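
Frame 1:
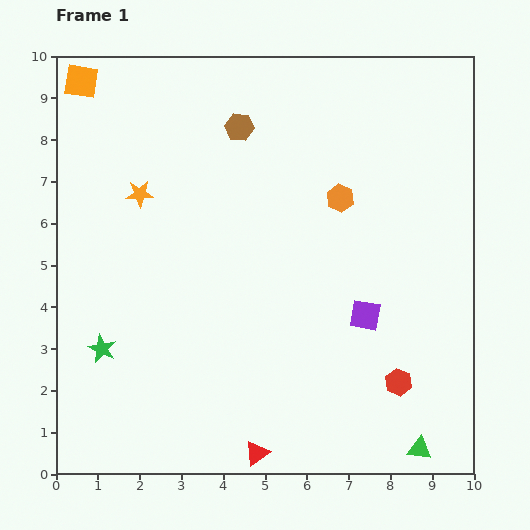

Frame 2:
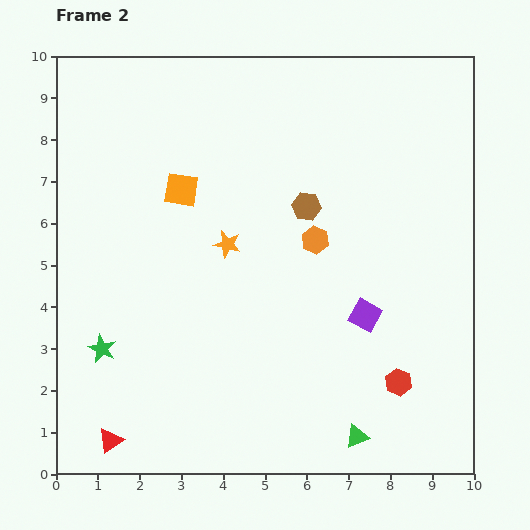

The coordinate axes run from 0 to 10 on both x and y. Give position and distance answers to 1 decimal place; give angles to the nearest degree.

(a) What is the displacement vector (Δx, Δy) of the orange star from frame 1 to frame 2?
(2.1, -1.2)

The orange star was at (2.0, 6.7) in frame 1 and (4.1, 5.5) in frame 2.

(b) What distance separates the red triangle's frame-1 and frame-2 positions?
3.5

The red triangle moved from (4.8, 0.5) to (1.3, 0.8), a distance of √(3.5² + 0.3²) ≈ 3.5.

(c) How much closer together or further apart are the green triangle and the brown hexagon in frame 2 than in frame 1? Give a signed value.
-3.2

Distance in frame 1: 8.8. Distance in frame 2: 5.6.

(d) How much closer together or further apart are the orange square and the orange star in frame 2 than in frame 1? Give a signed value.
-1.3

Distance in frame 1: 3.0. Distance in frame 2: 1.7.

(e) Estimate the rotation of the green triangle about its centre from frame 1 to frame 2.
30° counter-clockwise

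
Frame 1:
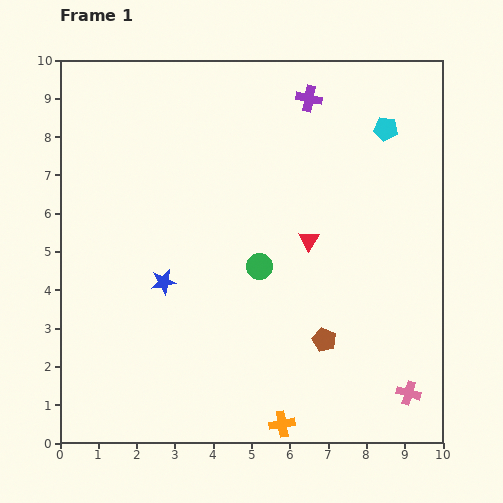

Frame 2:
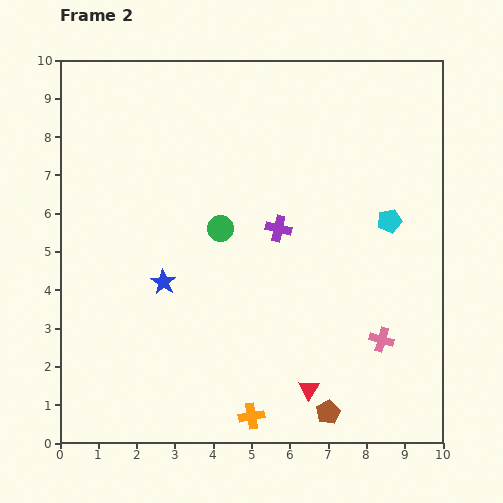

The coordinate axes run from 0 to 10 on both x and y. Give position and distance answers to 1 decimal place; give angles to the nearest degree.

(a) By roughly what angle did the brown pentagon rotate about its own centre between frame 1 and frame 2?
20° clockwise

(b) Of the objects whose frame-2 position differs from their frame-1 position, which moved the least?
the orange cross

(moved 0.8)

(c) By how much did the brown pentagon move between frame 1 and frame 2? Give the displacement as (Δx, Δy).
(0.1, -1.9)

The brown pentagon was at (6.9, 2.7) in frame 1 and (7.0, 0.8) in frame 2.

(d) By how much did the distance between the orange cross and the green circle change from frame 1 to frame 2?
+0.9

Distance in frame 1: 4.1. Distance in frame 2: 5.0.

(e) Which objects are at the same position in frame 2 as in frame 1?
the blue star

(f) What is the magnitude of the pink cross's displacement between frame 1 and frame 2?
1.6

The pink cross moved from (9.1, 1.3) to (8.4, 2.7), a distance of √(0.7² + 1.4²) ≈ 1.6.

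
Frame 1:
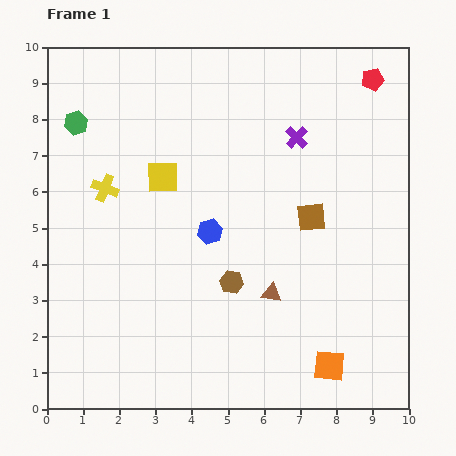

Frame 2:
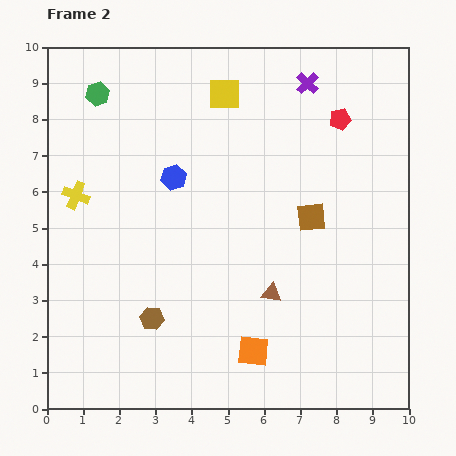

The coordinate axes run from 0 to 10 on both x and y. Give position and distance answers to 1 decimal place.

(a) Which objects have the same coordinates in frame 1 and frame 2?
the brown square, the brown triangle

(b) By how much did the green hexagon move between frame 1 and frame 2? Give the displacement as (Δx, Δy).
(0.6, 0.8)

The green hexagon was at (0.8, 7.9) in frame 1 and (1.4, 8.7) in frame 2.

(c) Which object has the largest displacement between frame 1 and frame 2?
the yellow square

(moved 2.9; next 2.4)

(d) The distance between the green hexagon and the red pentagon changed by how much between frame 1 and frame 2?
-1.6

Distance in frame 1: 8.3. Distance in frame 2: 6.7.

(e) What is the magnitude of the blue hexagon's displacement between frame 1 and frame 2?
1.8

The blue hexagon moved from (4.5, 4.9) to (3.5, 6.4), a distance of √(1.0² + 1.5²) ≈ 1.8.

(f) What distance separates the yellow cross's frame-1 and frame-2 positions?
0.8

The yellow cross moved from (1.6, 6.1) to (0.8, 5.9), a distance of √(0.8² + 0.2²) ≈ 0.8.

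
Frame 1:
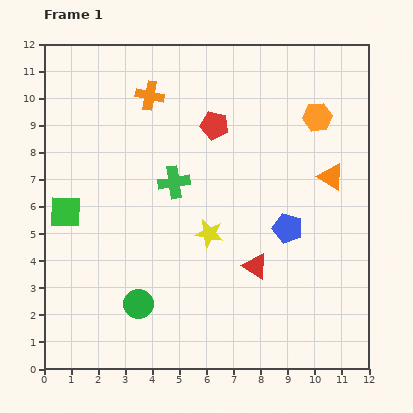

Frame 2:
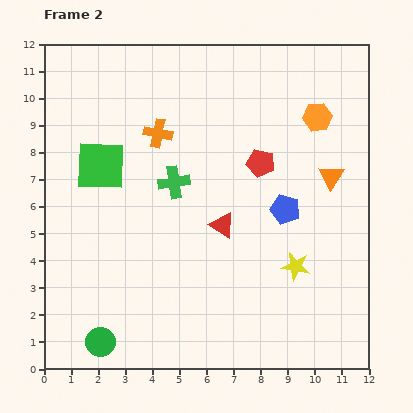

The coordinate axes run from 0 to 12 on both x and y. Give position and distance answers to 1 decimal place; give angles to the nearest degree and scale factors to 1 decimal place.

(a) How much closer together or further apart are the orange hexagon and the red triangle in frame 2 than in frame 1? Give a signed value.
-0.7

Distance in frame 1: 6.0. Distance in frame 2: 5.3.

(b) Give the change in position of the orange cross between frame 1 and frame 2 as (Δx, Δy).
(0.3, -1.4)

The orange cross was at (3.9, 10.1) in frame 1 and (4.2, 8.7) in frame 2.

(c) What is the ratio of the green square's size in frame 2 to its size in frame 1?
1.6×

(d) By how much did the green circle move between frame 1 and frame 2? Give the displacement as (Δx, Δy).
(-1.4, -1.4)

The green circle was at (3.5, 2.4) in frame 1 and (2.1, 1.0) in frame 2.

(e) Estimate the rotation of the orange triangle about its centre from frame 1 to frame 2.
29° clockwise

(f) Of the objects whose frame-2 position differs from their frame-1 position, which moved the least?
the blue pentagon

(moved 0.7)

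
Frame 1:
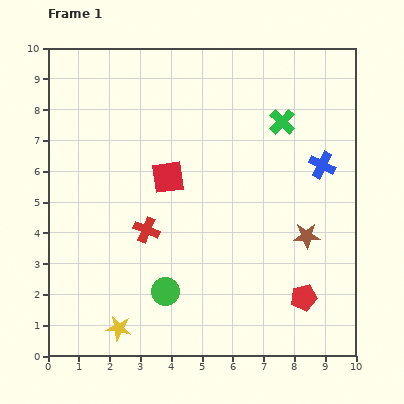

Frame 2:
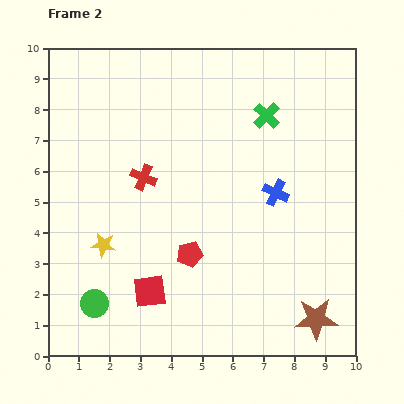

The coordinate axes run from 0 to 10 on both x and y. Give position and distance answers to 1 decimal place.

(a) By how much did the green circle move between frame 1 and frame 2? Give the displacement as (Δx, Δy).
(-2.3, -0.4)

The green circle was at (3.8, 2.1) in frame 1 and (1.5, 1.7) in frame 2.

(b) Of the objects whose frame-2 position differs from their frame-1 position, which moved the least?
the green cross

(moved 0.5)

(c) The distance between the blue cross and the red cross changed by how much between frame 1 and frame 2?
-1.8

Distance in frame 1: 6.1. Distance in frame 2: 4.3.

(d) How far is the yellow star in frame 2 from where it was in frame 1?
2.7

The yellow star moved from (2.3, 0.9) to (1.8, 3.6), a distance of √(0.5² + 2.7²) ≈ 2.7.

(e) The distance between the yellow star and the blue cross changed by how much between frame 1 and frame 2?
-2.6

Distance in frame 1: 8.5. Distance in frame 2: 5.9.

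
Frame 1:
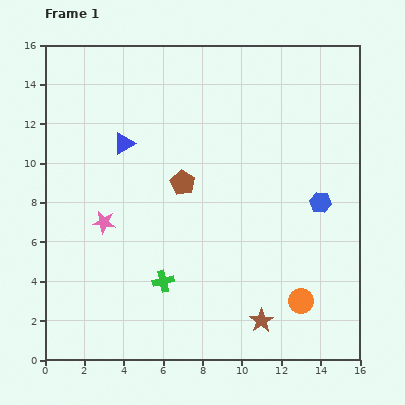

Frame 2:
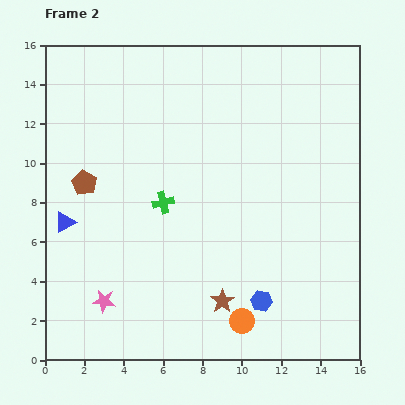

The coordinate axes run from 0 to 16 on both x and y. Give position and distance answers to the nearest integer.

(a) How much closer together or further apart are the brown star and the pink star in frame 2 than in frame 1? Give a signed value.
-3

Distance in frame 1: 9. Distance in frame 2: 6.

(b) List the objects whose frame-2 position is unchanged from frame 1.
none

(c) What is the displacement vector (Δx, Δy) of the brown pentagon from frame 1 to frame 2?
(-5, 0)

The brown pentagon was at (7, 9) in frame 1 and (2, 9) in frame 2.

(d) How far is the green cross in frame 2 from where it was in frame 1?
4

The green cross moved from (6, 4) to (6, 8), a distance of √(0² + 4²) ≈ 4.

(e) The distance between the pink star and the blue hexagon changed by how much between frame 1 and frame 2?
-3

Distance in frame 1: 11. Distance in frame 2: 8.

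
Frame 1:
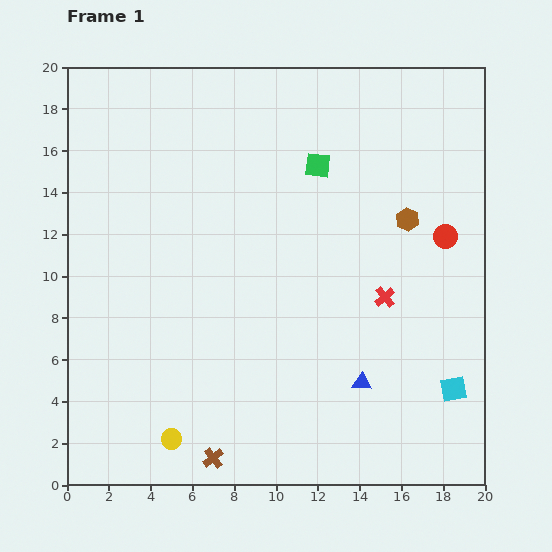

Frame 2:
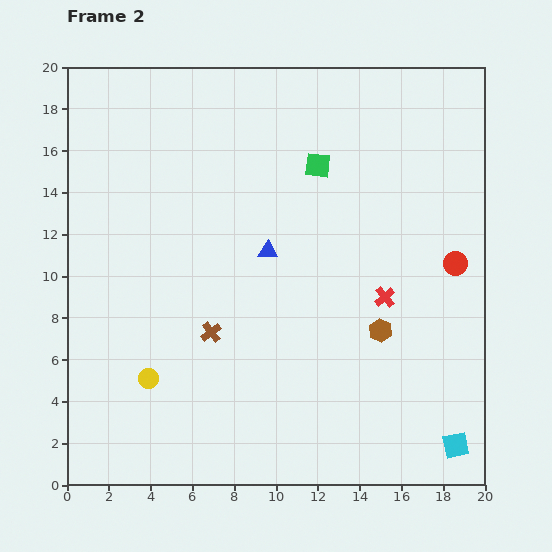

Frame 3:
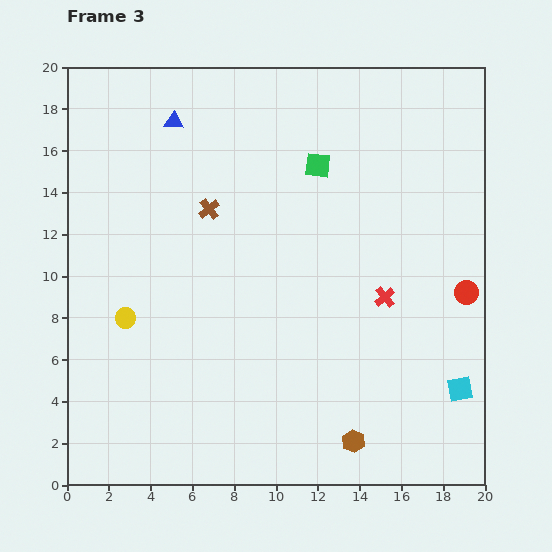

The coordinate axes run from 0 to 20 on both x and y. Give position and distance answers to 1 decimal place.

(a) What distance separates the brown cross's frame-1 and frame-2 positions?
6.0

The brown cross moved from (7.0, 1.3) to (6.9, 7.3), a distance of √(0.1² + 6.0²) ≈ 6.0.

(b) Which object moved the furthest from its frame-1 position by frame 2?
the blue triangle

(moved 7.7; next 6.0)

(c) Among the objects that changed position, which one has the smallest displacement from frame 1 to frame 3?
the cyan square

(moved 0.3)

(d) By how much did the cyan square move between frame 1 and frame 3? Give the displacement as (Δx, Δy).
(0.3, 0.0)

The cyan square was at (18.5, 4.6) in frame 1 and (18.8, 4.6) in frame 3.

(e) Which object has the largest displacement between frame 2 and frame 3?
the blue triangle

(moved 7.7; next 5.9)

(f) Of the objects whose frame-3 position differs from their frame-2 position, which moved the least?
the red circle

(moved 1.5)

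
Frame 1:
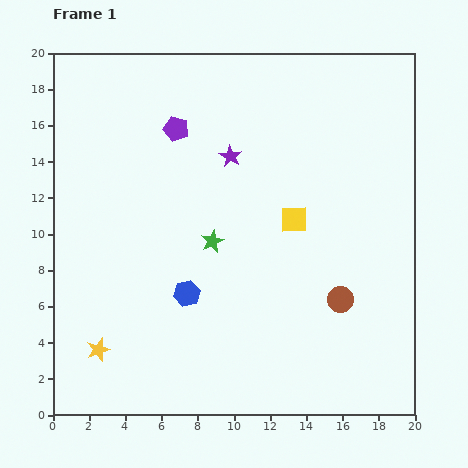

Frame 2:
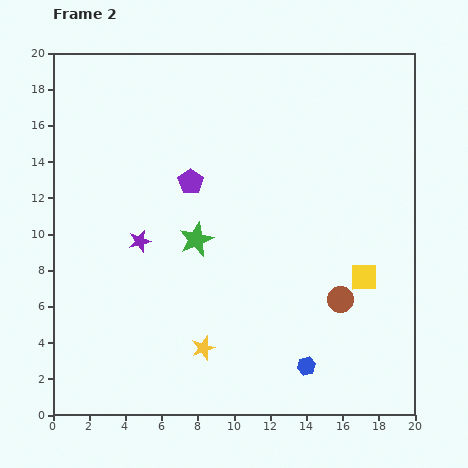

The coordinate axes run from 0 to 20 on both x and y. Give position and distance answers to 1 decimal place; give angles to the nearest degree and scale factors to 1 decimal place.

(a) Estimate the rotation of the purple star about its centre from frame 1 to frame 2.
27° clockwise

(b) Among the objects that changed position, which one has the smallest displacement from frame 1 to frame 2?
the green star

(moved 0.9)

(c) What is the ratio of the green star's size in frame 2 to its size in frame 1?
1.5×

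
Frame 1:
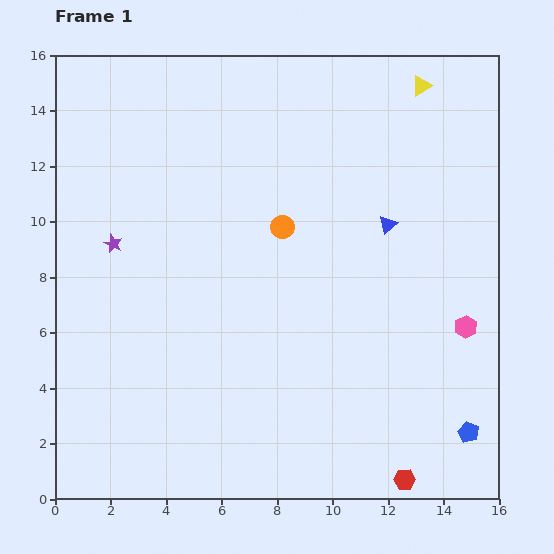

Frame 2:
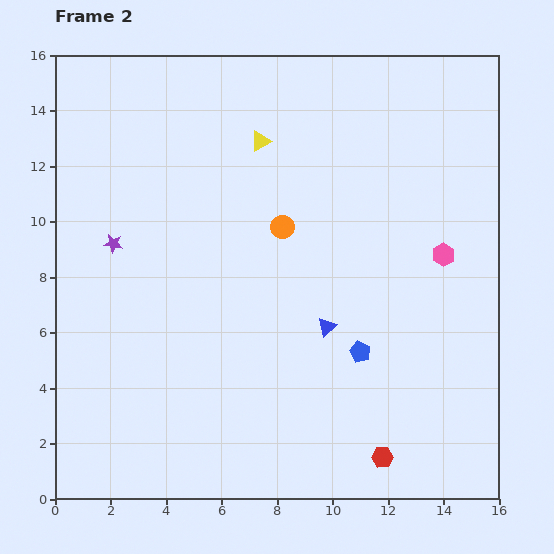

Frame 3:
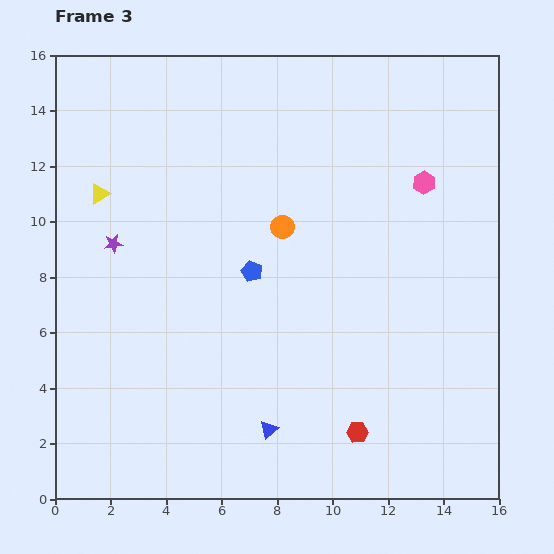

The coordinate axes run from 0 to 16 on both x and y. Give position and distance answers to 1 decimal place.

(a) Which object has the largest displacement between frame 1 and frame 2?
the yellow triangle

(moved 6.1; next 4.9)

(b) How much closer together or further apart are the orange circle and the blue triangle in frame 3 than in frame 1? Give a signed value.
+3.5

Distance in frame 1: 3.8. Distance in frame 3: 7.3.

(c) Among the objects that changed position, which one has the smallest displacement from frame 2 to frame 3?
the red hexagon

(moved 1.3)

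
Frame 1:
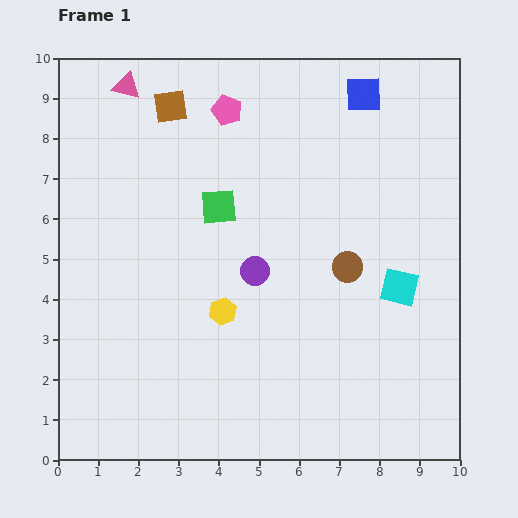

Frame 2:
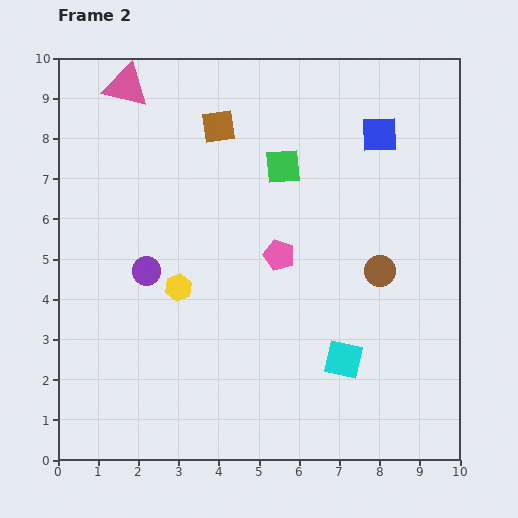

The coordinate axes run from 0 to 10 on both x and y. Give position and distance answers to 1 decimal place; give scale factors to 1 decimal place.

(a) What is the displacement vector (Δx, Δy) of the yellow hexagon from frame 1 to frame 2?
(-1.1, 0.6)

The yellow hexagon was at (4.1, 3.7) in frame 1 and (3.0, 4.3) in frame 2.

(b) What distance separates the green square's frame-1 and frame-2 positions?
1.9

The green square moved from (4.0, 6.3) to (5.6, 7.3), a distance of √(1.6² + 1.0²) ≈ 1.9.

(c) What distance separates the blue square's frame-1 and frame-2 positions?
1.1

The blue square moved from (7.6, 9.1) to (8.0, 8.1), a distance of √(0.4² + 1.0²) ≈ 1.1.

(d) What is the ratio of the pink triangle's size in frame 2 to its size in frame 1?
1.6×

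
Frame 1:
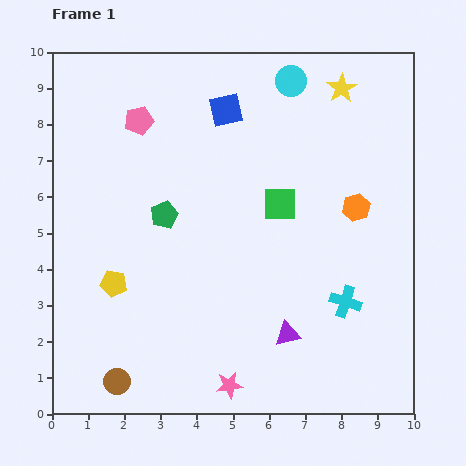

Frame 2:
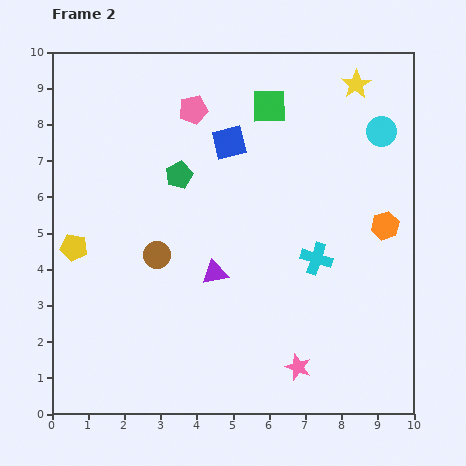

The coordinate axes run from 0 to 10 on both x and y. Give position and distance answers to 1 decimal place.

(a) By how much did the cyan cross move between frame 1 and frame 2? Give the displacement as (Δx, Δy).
(-0.8, 1.2)

The cyan cross was at (8.1, 3.1) in frame 1 and (7.3, 4.3) in frame 2.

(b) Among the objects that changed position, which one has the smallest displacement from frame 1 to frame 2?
the yellow star

(moved 0.4)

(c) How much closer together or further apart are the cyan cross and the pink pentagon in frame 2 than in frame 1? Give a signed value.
-2.3

Distance in frame 1: 7.6. Distance in frame 2: 5.3.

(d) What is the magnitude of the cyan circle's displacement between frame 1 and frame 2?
2.9

The cyan circle moved from (6.6, 9.2) to (9.1, 7.8), a distance of √(2.5² + 1.4²) ≈ 2.9.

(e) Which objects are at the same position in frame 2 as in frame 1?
none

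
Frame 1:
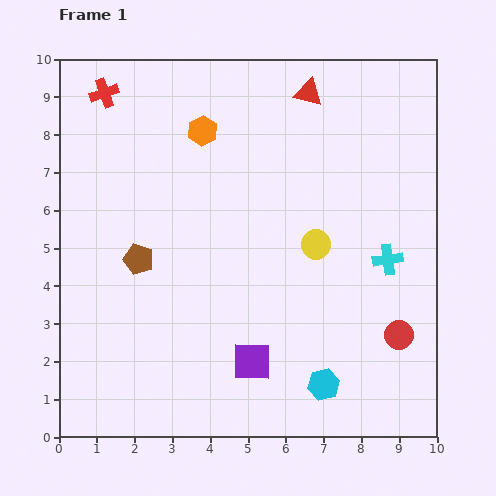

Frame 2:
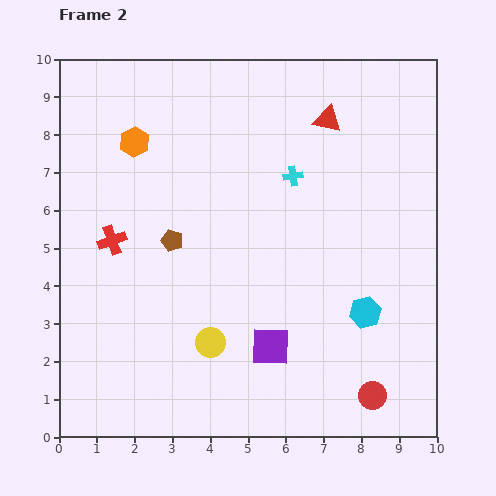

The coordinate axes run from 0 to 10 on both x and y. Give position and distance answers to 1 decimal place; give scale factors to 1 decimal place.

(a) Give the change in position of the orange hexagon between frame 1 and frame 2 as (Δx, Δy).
(-1.8, -0.3)

The orange hexagon was at (3.8, 8.1) in frame 1 and (2.0, 7.8) in frame 2.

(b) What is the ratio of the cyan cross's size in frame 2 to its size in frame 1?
0.7×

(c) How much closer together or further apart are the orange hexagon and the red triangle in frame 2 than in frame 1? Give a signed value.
+2.1

Distance in frame 1: 3.0. Distance in frame 2: 5.1.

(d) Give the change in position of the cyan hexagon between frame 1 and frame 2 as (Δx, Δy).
(1.1, 1.9)

The cyan hexagon was at (7.0, 1.4) in frame 1 and (8.1, 3.3) in frame 2.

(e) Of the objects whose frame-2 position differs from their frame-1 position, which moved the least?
the purple square

(moved 0.6)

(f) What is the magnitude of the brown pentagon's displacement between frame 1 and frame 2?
1.0

The brown pentagon moved from (2.1, 4.7) to (3.0, 5.2), a distance of √(0.9² + 0.5²) ≈ 1.0.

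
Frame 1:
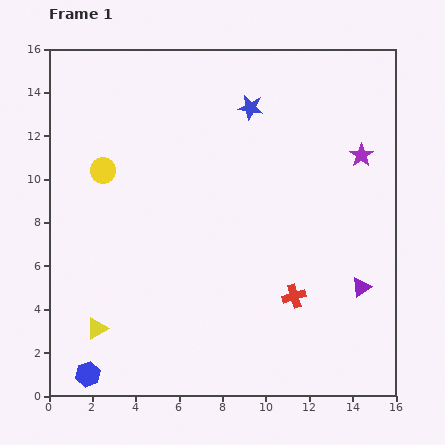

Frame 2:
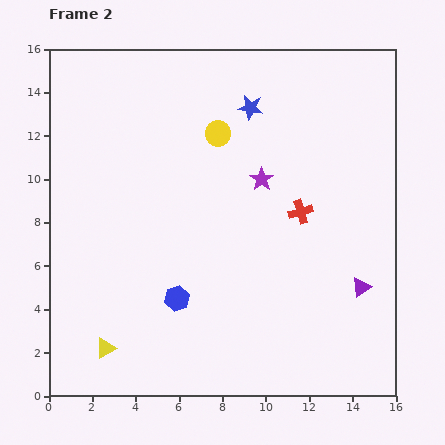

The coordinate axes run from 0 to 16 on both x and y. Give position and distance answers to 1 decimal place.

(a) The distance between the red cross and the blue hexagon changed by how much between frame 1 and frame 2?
-3.2

Distance in frame 1: 10.2. Distance in frame 2: 7.0.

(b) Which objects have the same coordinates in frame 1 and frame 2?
the blue star, the purple triangle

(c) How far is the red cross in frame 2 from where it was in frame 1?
3.9

The red cross moved from (11.3, 4.6) to (11.6, 8.5), a distance of √(0.3² + 3.9²) ≈ 3.9.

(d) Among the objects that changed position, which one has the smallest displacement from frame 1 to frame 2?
the yellow triangle

(moved 1.0)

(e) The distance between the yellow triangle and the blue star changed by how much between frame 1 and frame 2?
+0.6

Distance in frame 1: 12.4. Distance in frame 2: 13.0.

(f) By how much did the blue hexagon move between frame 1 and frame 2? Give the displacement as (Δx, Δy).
(4.1, 3.5)

The blue hexagon was at (1.8, 1.0) in frame 1 and (5.9, 4.5) in frame 2.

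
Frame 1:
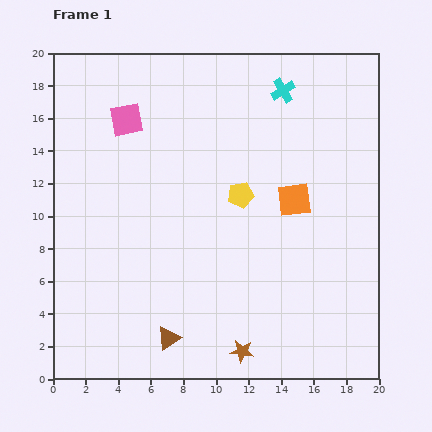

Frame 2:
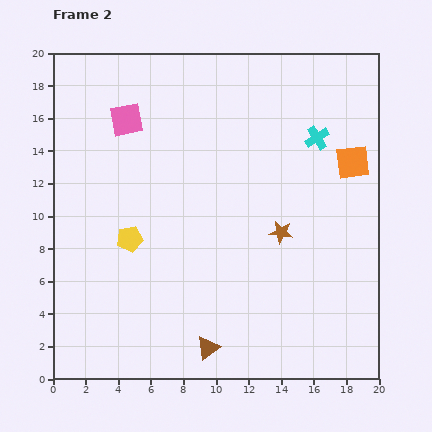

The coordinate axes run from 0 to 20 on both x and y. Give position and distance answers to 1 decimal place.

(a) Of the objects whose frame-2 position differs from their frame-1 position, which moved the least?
the brown triangle

(moved 2.5)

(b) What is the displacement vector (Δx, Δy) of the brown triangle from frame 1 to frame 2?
(2.4, -0.6)

The brown triangle was at (7.1, 2.5) in frame 1 and (9.5, 1.9) in frame 2.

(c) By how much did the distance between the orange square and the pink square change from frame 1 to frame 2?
+2.7

Distance in frame 1: 11.4. Distance in frame 2: 14.1.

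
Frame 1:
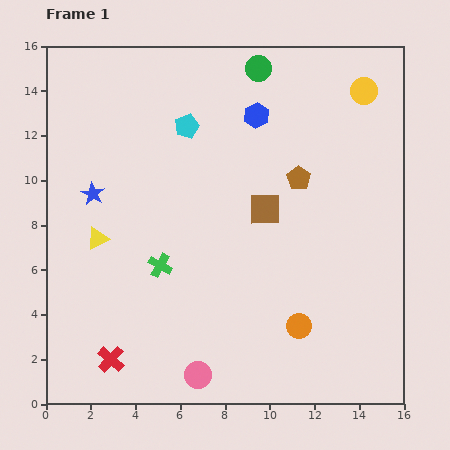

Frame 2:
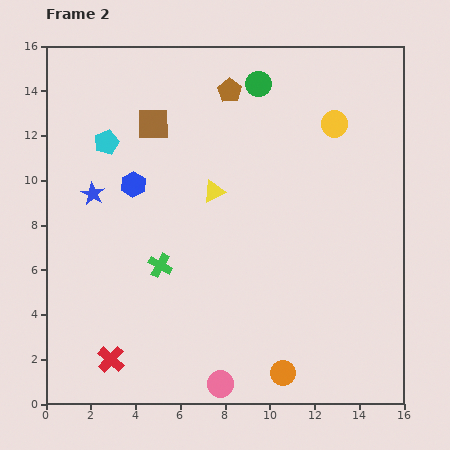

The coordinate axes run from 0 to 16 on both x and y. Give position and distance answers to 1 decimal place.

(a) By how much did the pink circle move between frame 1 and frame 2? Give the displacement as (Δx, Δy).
(1.0, -0.4)

The pink circle was at (6.8, 1.3) in frame 1 and (7.8, 0.9) in frame 2.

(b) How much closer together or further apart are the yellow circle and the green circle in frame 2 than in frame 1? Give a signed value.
-1.0

Distance in frame 1: 4.8. Distance in frame 2: 3.8.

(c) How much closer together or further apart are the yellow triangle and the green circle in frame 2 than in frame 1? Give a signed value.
-5.3

Distance in frame 1: 10.5. Distance in frame 2: 5.2.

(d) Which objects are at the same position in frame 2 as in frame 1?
the red cross, the blue star, the green cross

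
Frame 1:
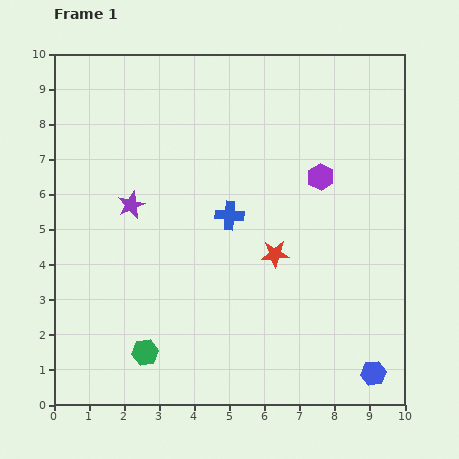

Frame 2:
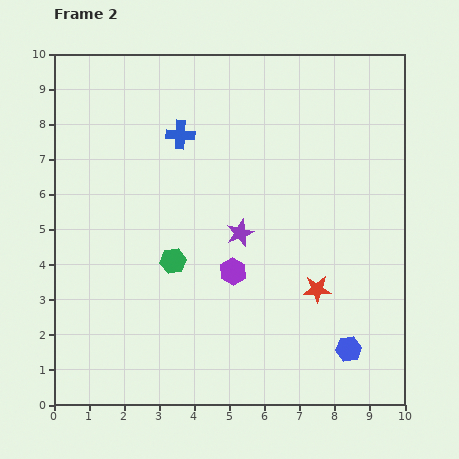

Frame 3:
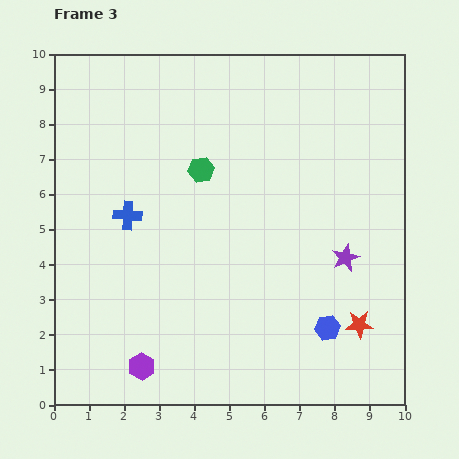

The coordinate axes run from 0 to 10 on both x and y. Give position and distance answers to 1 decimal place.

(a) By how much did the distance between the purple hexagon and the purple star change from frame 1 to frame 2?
-4.4

Distance in frame 1: 5.5. Distance in frame 2: 1.1.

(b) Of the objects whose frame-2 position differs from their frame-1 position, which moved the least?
the blue hexagon

(moved 1.0)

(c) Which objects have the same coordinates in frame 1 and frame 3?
none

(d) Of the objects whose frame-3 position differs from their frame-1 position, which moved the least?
the blue hexagon

(moved 1.8)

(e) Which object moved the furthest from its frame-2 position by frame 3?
the purple hexagon

(moved 3.7; next 3.1)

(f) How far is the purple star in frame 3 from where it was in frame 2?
3.1

The purple star moved from (5.3, 4.9) to (8.3, 4.2), a distance of √(3.0² + 0.7²) ≈ 3.1.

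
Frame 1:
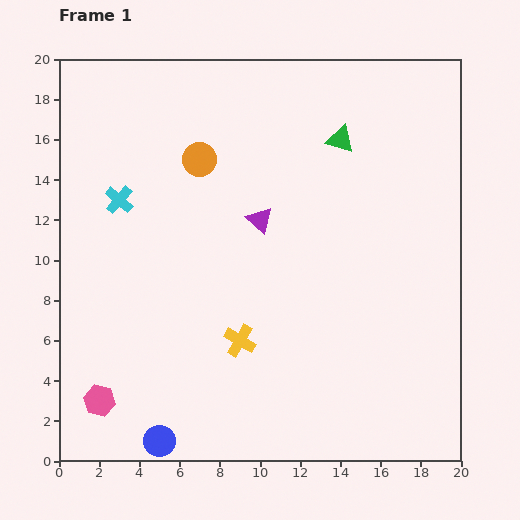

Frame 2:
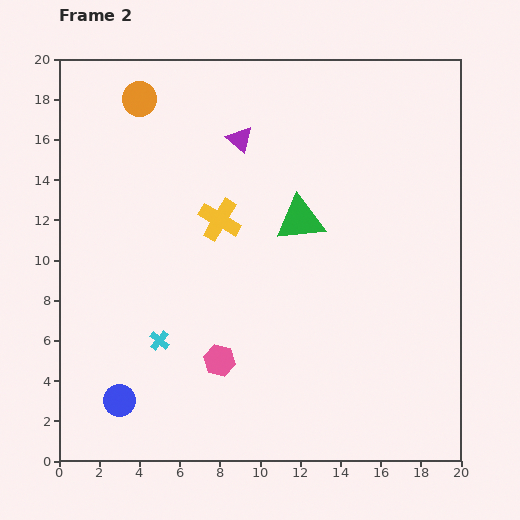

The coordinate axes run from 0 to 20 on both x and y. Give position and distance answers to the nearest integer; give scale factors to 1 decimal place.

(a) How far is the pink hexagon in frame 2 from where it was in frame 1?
6

The pink hexagon moved from (2, 3) to (8, 5), a distance of √(6² + 2²) ≈ 6.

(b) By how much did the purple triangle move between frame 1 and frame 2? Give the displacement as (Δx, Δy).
(-1, 4)

The purple triangle was at (10, 12) in frame 1 and (9, 16) in frame 2.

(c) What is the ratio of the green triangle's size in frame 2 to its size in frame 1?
1.7×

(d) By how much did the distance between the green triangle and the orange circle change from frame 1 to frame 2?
+3

Distance in frame 1: 7. Distance in frame 2: 10.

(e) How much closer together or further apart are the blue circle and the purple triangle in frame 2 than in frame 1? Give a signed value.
+2

Distance in frame 1: 12. Distance in frame 2: 14.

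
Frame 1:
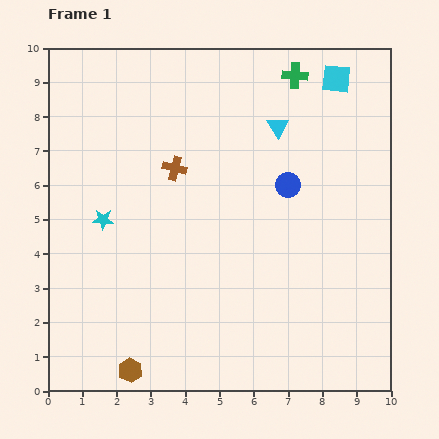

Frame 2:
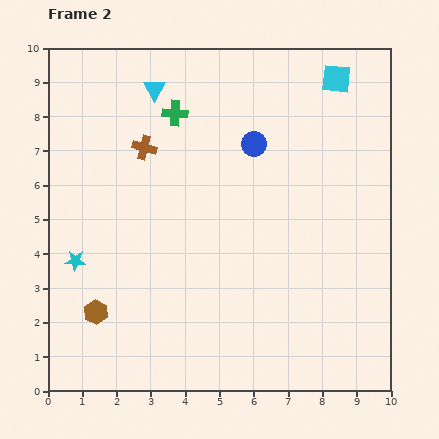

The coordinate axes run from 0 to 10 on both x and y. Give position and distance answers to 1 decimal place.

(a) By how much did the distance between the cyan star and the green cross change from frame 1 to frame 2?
-1.8

Distance in frame 1: 7.0. Distance in frame 2: 5.2.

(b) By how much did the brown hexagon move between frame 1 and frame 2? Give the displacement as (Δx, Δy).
(-1.0, 1.7)

The brown hexagon was at (2.4, 0.6) in frame 1 and (1.4, 2.3) in frame 2.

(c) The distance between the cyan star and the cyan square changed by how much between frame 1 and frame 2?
+1.4

Distance in frame 1: 7.9. Distance in frame 2: 9.3.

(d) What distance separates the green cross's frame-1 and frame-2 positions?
3.7

The green cross moved from (7.2, 9.2) to (3.7, 8.1), a distance of √(3.5² + 1.1²) ≈ 3.7.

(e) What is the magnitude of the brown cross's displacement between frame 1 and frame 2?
1.1

The brown cross moved from (3.7, 6.5) to (2.8, 7.1), a distance of √(0.9² + 0.6²) ≈ 1.1.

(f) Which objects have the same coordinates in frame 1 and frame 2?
the cyan square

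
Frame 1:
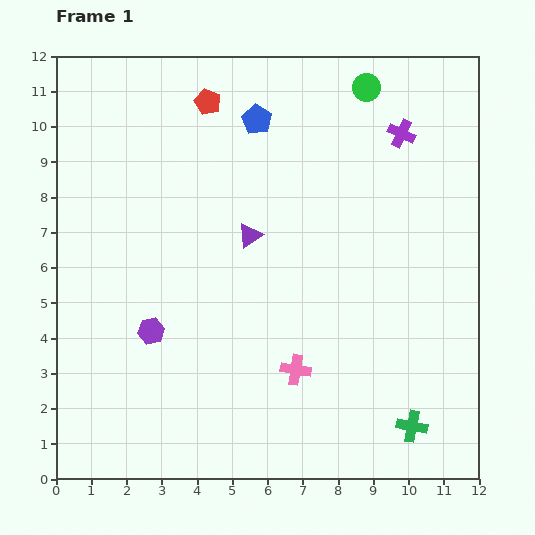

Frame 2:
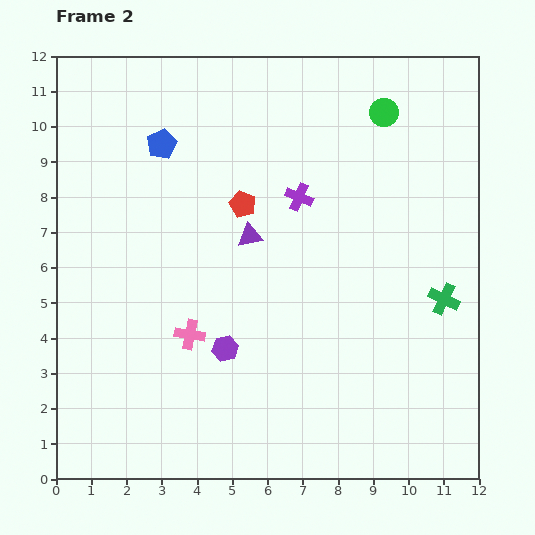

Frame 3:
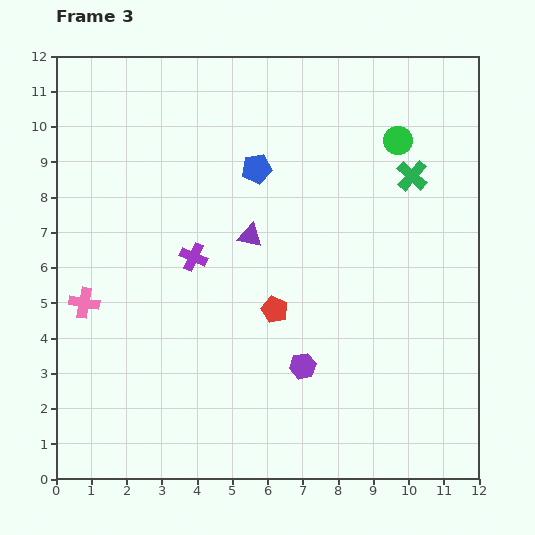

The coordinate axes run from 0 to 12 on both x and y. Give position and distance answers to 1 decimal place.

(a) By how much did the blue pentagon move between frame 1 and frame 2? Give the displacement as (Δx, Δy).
(-2.7, -0.7)

The blue pentagon was at (5.7, 10.2) in frame 1 and (3.0, 9.5) in frame 2.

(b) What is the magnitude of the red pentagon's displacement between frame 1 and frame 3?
6.2

The red pentagon moved from (4.3, 10.7) to (6.2, 4.8), a distance of √(1.9² + 5.9²) ≈ 6.2.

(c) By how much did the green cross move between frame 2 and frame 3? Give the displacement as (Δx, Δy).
(-0.9, 3.5)

The green cross was at (11.0, 5.1) in frame 2 and (10.1, 8.6) in frame 3.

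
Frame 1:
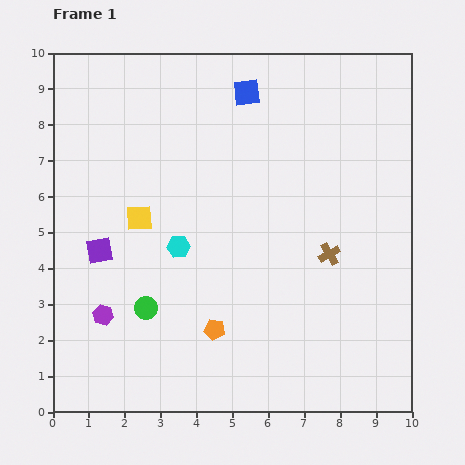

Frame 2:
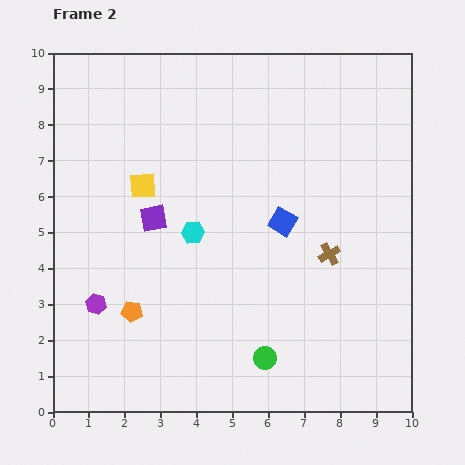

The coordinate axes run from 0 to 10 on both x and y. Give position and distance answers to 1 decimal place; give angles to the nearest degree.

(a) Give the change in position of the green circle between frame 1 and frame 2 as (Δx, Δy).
(3.3, -1.4)

The green circle was at (2.6, 2.9) in frame 1 and (5.9, 1.5) in frame 2.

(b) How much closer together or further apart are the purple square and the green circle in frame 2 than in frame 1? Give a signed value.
+2.9

Distance in frame 1: 2.1. Distance in frame 2: 5.0.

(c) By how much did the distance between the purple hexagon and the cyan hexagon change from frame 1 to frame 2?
+0.6

Distance in frame 1: 2.8. Distance in frame 2: 3.4.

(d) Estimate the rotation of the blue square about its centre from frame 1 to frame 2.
37° clockwise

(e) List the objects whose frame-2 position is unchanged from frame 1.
the brown cross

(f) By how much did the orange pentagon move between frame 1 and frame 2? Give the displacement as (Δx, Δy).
(-2.3, 0.5)

The orange pentagon was at (4.5, 2.3) in frame 1 and (2.2, 2.8) in frame 2.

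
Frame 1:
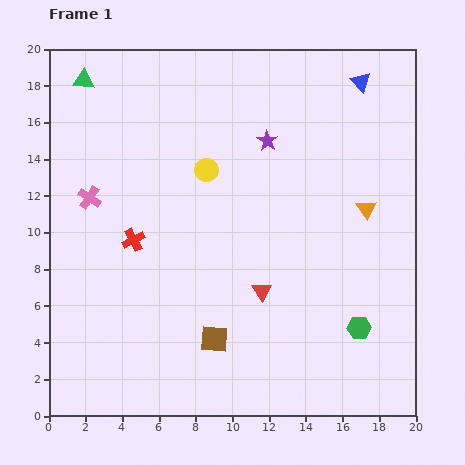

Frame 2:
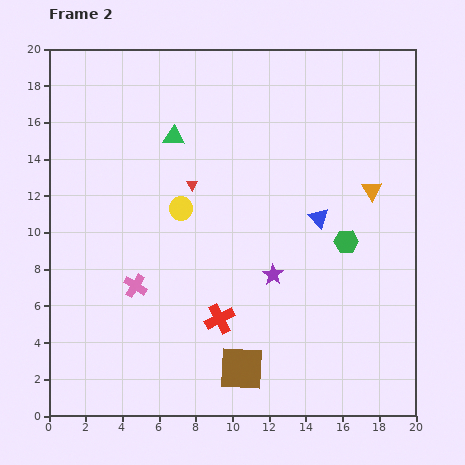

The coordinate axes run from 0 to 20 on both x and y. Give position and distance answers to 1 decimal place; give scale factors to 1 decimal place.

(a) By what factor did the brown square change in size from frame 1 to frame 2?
1.6×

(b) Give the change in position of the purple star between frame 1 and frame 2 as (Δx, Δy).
(0.3, -7.3)

The purple star was at (11.9, 15.0) in frame 1 and (12.2, 7.7) in frame 2.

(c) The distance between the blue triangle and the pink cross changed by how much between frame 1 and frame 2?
-5.4

Distance in frame 1: 16.1. Distance in frame 2: 10.7.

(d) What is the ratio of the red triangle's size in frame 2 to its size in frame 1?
0.6×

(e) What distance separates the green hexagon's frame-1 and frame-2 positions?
4.8

The green hexagon moved from (16.9, 4.8) to (16.2, 9.5), a distance of √(0.7² + 4.7²) ≈ 4.8.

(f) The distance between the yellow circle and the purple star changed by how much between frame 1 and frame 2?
+2.5

Distance in frame 1: 3.7. Distance in frame 2: 6.2.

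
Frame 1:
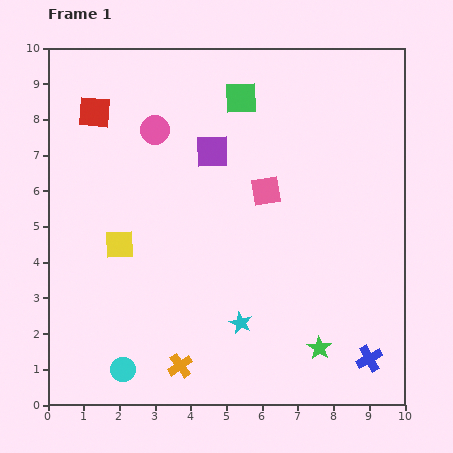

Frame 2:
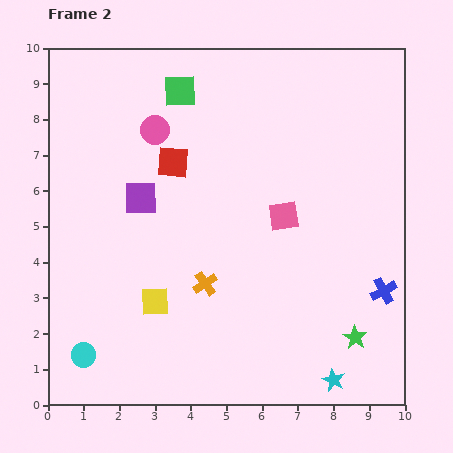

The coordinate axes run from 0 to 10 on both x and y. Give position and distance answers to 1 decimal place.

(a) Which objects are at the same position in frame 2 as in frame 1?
the pink circle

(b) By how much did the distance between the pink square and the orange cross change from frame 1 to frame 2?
-2.6

Distance in frame 1: 5.5. Distance in frame 2: 2.9.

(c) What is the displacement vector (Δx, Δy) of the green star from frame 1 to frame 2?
(1.0, 0.3)

The green star was at (7.6, 1.6) in frame 1 and (8.6, 1.9) in frame 2.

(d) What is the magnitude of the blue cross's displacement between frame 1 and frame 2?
1.9

The blue cross moved from (9.0, 1.3) to (9.4, 3.2), a distance of √(0.4² + 1.9²) ≈ 1.9.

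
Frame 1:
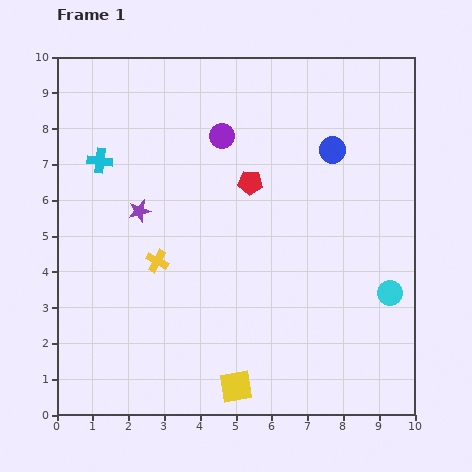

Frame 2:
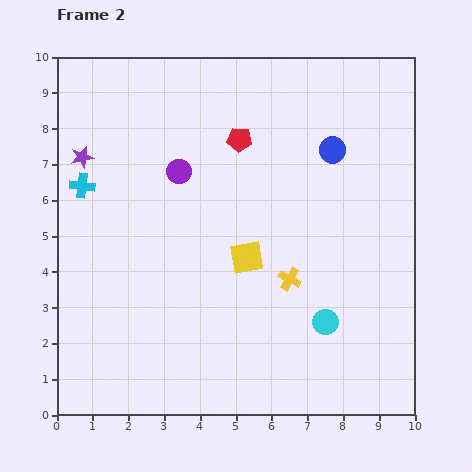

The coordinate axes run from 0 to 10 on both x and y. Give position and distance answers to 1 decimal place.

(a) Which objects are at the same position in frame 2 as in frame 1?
the blue circle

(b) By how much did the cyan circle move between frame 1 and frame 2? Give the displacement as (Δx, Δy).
(-1.8, -0.8)

The cyan circle was at (9.3, 3.4) in frame 1 and (7.5, 2.6) in frame 2.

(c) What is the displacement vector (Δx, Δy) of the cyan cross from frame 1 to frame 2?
(-0.5, -0.7)

The cyan cross was at (1.2, 7.1) in frame 1 and (0.7, 6.4) in frame 2.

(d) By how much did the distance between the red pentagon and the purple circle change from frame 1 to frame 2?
+0.4

Distance in frame 1: 1.5. Distance in frame 2: 1.9.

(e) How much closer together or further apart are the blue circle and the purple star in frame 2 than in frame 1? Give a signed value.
+1.3

Distance in frame 1: 5.7. Distance in frame 2: 7.0.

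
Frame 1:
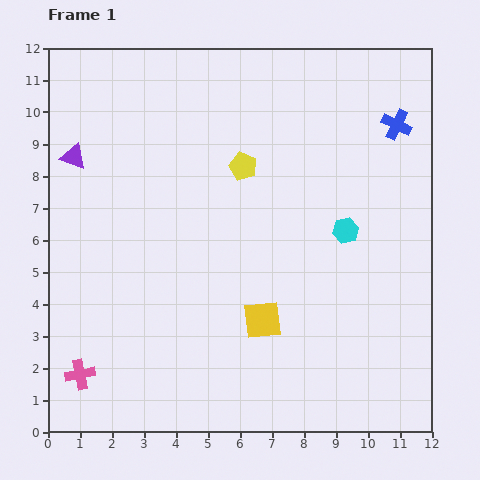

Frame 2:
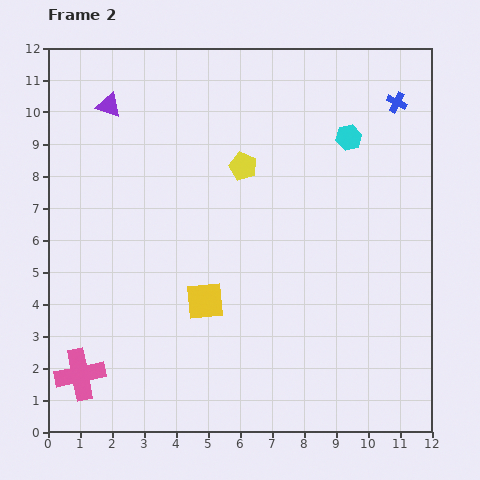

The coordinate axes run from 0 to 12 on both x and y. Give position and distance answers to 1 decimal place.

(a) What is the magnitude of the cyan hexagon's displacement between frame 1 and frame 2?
2.9

The cyan hexagon moved from (9.3, 6.3) to (9.4, 9.2), a distance of √(0.1² + 2.9²) ≈ 2.9.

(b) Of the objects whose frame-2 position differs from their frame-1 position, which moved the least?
the blue cross

(moved 0.7)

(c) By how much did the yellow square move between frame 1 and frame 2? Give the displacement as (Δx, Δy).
(-1.8, 0.6)

The yellow square was at (6.7, 3.5) in frame 1 and (4.9, 4.1) in frame 2.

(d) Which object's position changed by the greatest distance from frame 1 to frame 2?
the cyan hexagon

(moved 2.9; next 1.9)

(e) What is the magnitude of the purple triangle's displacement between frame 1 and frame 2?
1.9

The purple triangle moved from (0.8, 8.6) to (1.9, 10.2), a distance of √(1.1² + 1.6²) ≈ 1.9.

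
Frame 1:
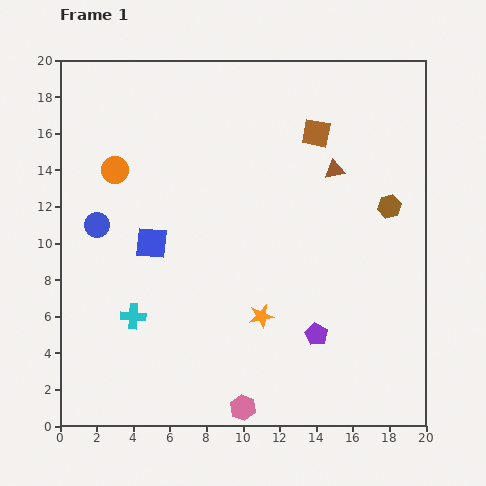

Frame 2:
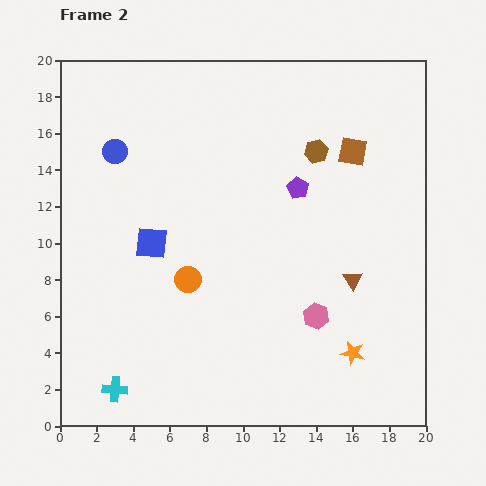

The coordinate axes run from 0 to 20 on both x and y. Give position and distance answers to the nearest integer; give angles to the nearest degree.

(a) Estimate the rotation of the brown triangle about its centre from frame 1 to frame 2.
54° counter-clockwise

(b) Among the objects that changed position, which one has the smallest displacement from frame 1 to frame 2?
the brown square

(moved 2)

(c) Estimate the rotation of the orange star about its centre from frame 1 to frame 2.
22° clockwise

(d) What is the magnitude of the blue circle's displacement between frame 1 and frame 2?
4

The blue circle moved from (2, 11) to (3, 15), a distance of √(1² + 4²) ≈ 4.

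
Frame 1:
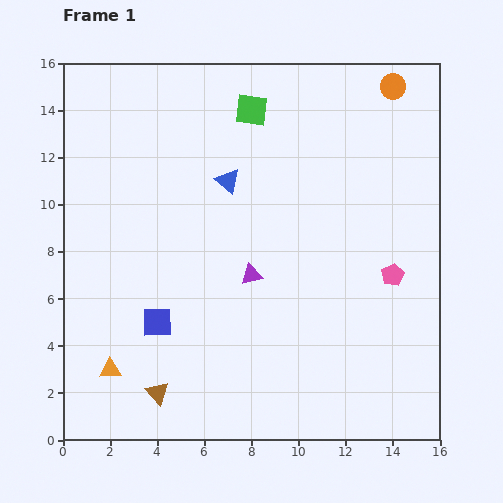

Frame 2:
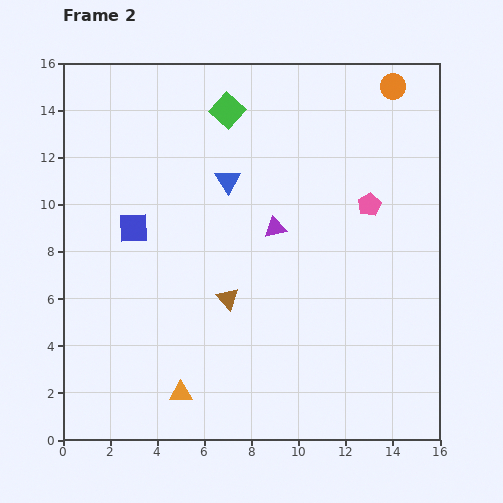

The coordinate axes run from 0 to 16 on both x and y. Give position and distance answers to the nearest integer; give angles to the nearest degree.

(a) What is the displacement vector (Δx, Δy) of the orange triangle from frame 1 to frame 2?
(3, -1)

The orange triangle was at (2, 3) in frame 1 and (5, 2) in frame 2.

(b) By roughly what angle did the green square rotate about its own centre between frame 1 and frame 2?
34° clockwise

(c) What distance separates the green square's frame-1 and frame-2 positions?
1

The green square moved from (8, 14) to (7, 14), a distance of √(1² + 0²) ≈ 1.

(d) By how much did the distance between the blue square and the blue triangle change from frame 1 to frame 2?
-3

Distance in frame 1: 7. Distance in frame 2: 4.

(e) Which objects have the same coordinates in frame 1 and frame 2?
the orange circle, the blue triangle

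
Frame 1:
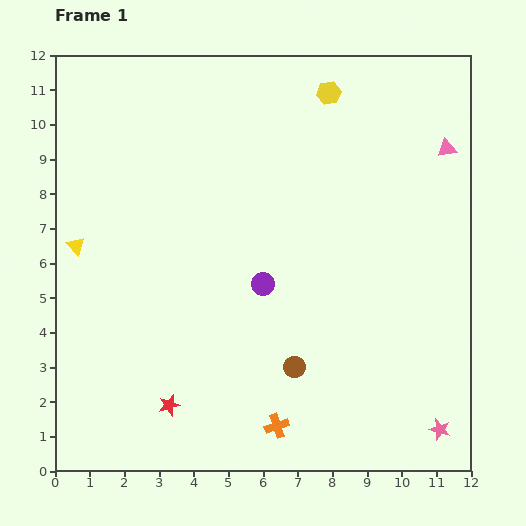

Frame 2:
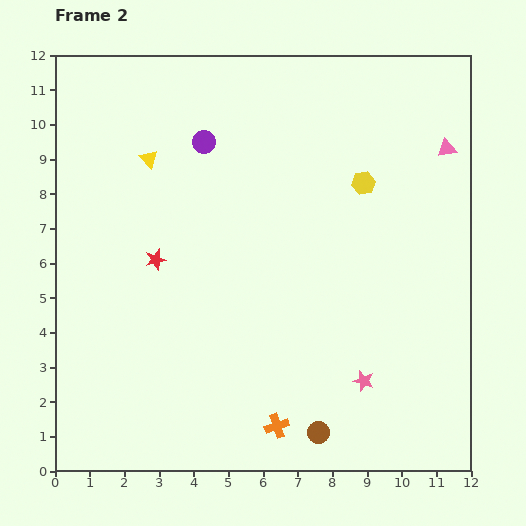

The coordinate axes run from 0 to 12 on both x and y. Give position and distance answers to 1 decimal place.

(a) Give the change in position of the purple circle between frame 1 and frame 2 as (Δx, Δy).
(-1.7, 4.1)

The purple circle was at (6.0, 5.4) in frame 1 and (4.3, 9.5) in frame 2.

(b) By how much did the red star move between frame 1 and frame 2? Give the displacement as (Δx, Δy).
(-0.4, 4.2)

The red star was at (3.3, 1.9) in frame 1 and (2.9, 6.1) in frame 2.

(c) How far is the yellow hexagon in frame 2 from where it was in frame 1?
2.8

The yellow hexagon moved from (7.9, 10.9) to (8.9, 8.3), a distance of √(1.0² + 2.6²) ≈ 2.8.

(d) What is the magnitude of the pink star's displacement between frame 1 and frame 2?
2.6

The pink star moved from (11.1, 1.2) to (8.9, 2.6), a distance of √(2.2² + 1.4²) ≈ 2.6.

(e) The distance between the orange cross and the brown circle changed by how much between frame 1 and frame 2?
-0.6

Distance in frame 1: 1.8. Distance in frame 2: 1.2.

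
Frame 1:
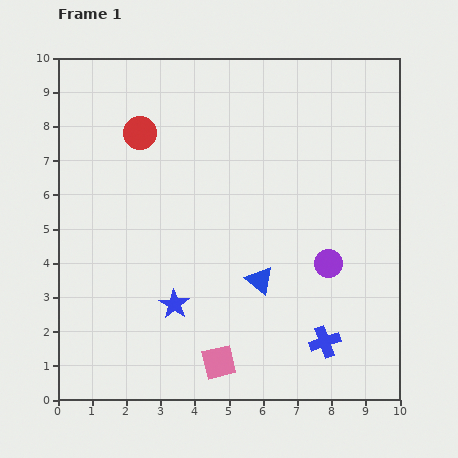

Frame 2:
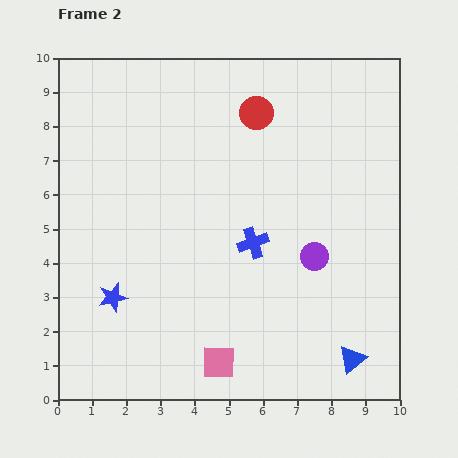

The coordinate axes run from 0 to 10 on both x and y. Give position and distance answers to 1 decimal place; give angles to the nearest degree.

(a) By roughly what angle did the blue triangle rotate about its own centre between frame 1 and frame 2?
42° clockwise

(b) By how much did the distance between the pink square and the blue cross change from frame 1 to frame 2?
+0.4

Distance in frame 1: 3.2. Distance in frame 2: 3.6.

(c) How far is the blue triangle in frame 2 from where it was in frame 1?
3.5

The blue triangle moved from (5.9, 3.5) to (8.6, 1.2), a distance of √(2.7² + 2.3²) ≈ 3.5.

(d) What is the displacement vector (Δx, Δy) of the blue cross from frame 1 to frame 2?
(-2.1, 2.9)

The blue cross was at (7.8, 1.7) in frame 1 and (5.7, 4.6) in frame 2.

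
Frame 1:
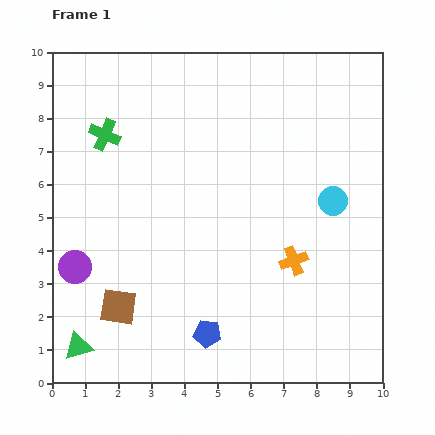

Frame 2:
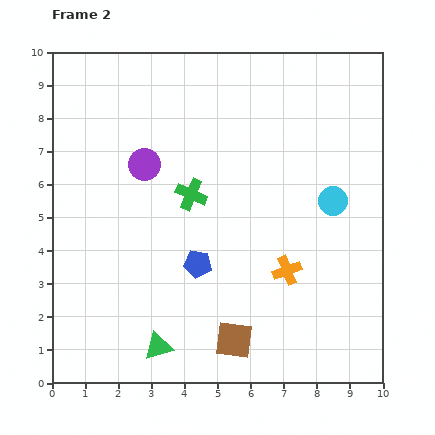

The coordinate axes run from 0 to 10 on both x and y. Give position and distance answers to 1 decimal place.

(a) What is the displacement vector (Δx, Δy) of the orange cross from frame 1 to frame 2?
(-0.2, -0.3)

The orange cross was at (7.3, 3.7) in frame 1 and (7.1, 3.4) in frame 2.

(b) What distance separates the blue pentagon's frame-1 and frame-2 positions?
2.1

The blue pentagon moved from (4.7, 1.5) to (4.4, 3.6), a distance of √(0.3² + 2.1²) ≈ 2.1.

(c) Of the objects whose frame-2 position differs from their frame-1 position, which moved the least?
the orange cross

(moved 0.4)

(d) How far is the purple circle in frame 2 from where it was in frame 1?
3.7

The purple circle moved from (0.7, 3.5) to (2.8, 6.6), a distance of √(2.1² + 3.1²) ≈ 3.7.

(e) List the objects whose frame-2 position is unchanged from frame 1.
the cyan circle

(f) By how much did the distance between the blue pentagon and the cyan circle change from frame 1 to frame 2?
-1.0

Distance in frame 1: 5.5. Distance in frame 2: 4.5.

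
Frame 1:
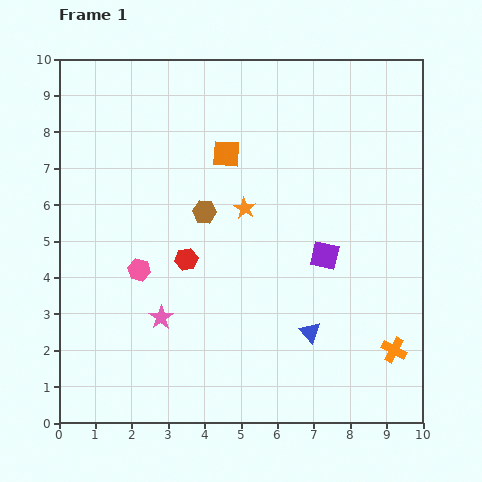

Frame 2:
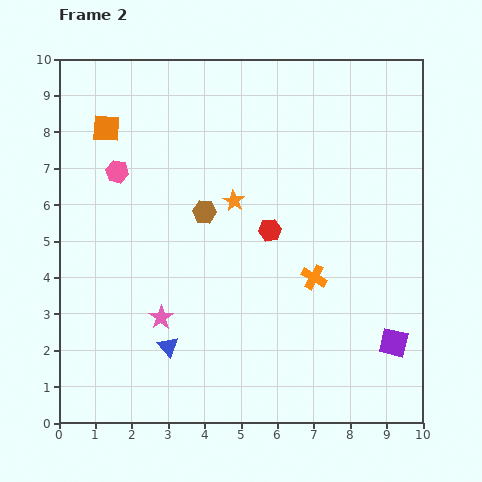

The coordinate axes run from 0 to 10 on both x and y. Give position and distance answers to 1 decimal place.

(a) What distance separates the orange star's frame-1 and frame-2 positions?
0.4

The orange star moved from (5.1, 5.9) to (4.8, 6.1), a distance of √(0.3² + 0.2²) ≈ 0.4.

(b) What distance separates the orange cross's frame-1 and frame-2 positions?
3.0

The orange cross moved from (9.2, 2.0) to (7.0, 4.0), a distance of √(2.2² + 2.0²) ≈ 3.0.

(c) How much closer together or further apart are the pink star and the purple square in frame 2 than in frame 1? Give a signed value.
+1.6

Distance in frame 1: 4.8. Distance in frame 2: 6.4.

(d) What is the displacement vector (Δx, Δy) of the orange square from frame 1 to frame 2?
(-3.3, 0.7)

The orange square was at (4.6, 7.4) in frame 1 and (1.3, 8.1) in frame 2.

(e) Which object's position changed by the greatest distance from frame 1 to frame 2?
the blue triangle

(moved 3.9; next 3.4)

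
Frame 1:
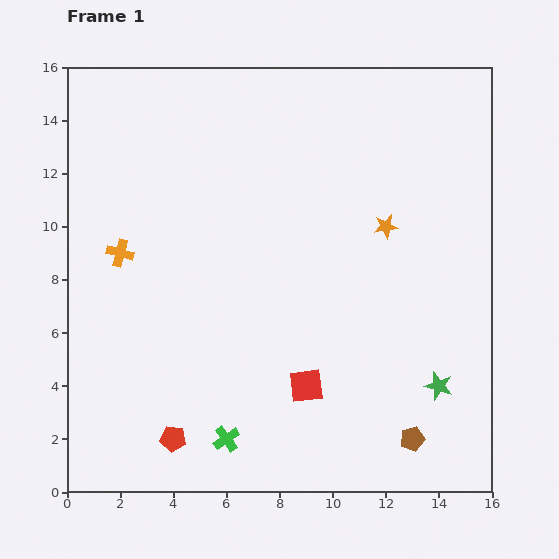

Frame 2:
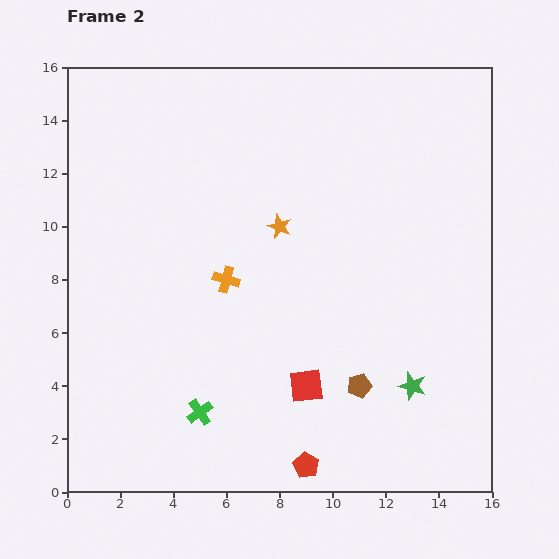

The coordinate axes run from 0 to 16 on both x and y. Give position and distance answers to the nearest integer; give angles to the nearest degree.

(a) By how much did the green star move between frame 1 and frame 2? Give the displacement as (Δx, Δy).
(-1, 0)

The green star was at (14, 4) in frame 1 and (13, 4) in frame 2.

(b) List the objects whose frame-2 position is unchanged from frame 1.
the red square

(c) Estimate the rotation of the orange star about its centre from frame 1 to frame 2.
29° clockwise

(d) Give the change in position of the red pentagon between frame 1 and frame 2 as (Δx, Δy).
(5, -1)

The red pentagon was at (4, 2) in frame 1 and (9, 1) in frame 2.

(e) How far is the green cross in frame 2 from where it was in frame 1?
1

The green cross moved from (6, 2) to (5, 3), a distance of √(1² + 1²) ≈ 1.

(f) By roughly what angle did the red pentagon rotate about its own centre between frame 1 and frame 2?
22° clockwise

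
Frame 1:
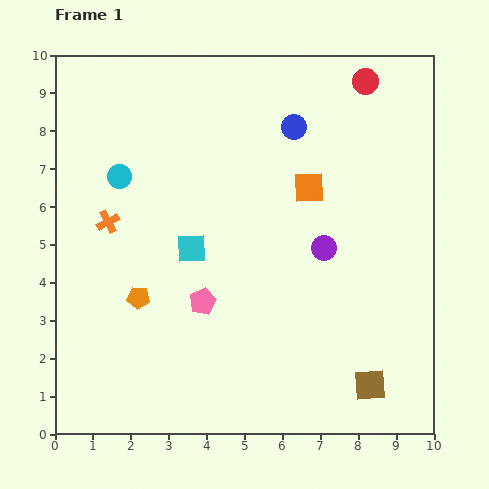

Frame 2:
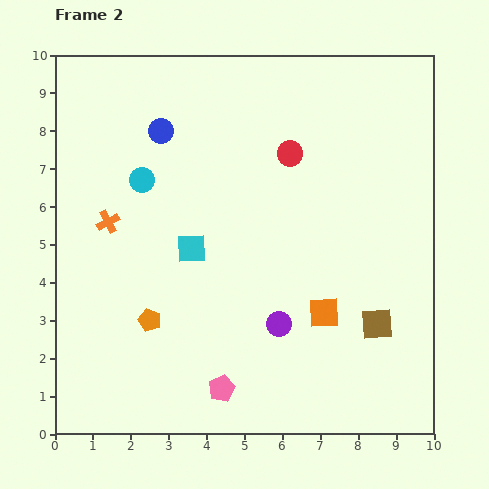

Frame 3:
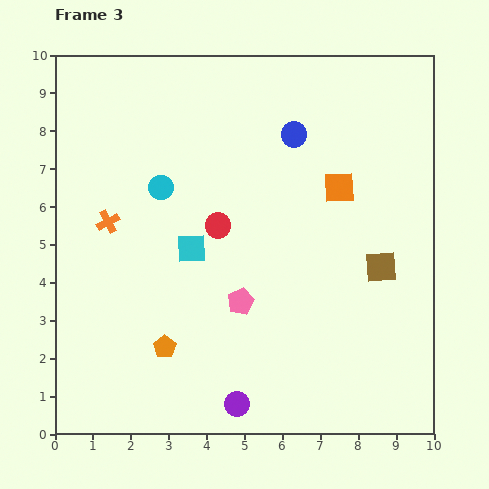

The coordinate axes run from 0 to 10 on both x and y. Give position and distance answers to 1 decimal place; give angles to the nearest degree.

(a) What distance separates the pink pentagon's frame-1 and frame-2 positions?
2.4

The pink pentagon moved from (3.9, 3.5) to (4.4, 1.2), a distance of √(0.5² + 2.3²) ≈ 2.4.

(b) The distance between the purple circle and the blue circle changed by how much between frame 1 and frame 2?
+2.7

Distance in frame 1: 3.3. Distance in frame 2: 6.0.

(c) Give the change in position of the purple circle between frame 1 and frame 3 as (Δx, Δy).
(-2.3, -4.1)

The purple circle was at (7.1, 4.9) in frame 1 and (4.8, 0.8) in frame 3.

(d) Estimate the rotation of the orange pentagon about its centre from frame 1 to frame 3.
30° clockwise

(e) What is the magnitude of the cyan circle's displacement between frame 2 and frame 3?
0.5

The cyan circle moved from (2.3, 6.7) to (2.8, 6.5), a distance of √(0.5² + 0.2²) ≈ 0.5.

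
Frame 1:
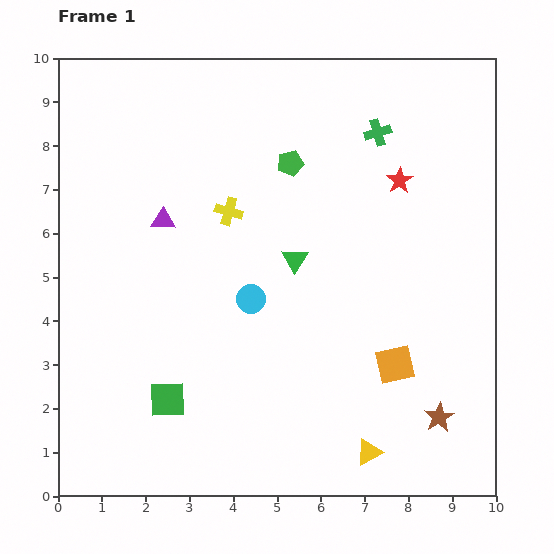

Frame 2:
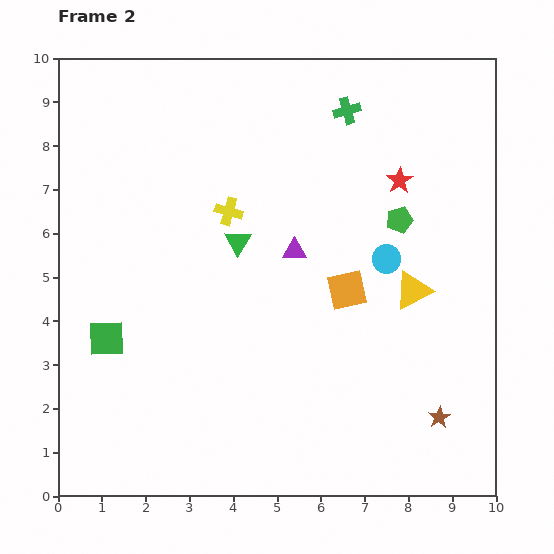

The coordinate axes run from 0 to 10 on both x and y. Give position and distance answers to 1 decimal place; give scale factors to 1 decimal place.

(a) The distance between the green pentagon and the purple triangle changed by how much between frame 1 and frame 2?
-0.7

Distance in frame 1: 3.2. Distance in frame 2: 2.5.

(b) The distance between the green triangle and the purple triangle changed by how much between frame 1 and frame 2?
-1.8

Distance in frame 1: 3.1. Distance in frame 2: 1.3.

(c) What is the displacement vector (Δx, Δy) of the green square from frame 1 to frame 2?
(-1.4, 1.4)

The green square was at (2.5, 2.2) in frame 1 and (1.1, 3.6) in frame 2.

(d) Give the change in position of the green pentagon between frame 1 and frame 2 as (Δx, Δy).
(2.5, -1.3)

The green pentagon was at (5.3, 7.6) in frame 1 and (7.8, 6.3) in frame 2.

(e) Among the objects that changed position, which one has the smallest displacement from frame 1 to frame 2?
the green cross

(moved 0.9)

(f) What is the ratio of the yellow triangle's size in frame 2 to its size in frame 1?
1.4×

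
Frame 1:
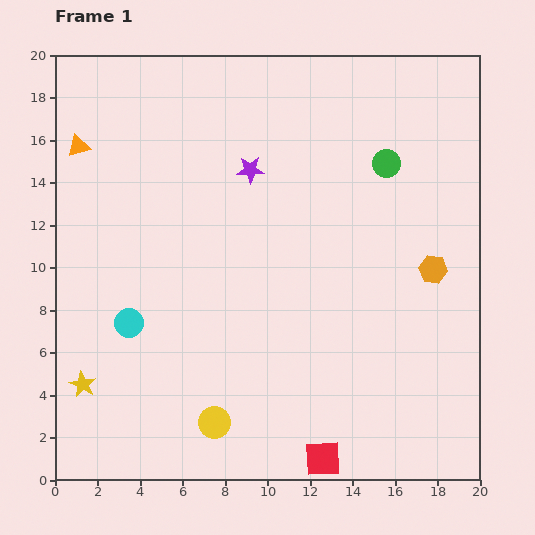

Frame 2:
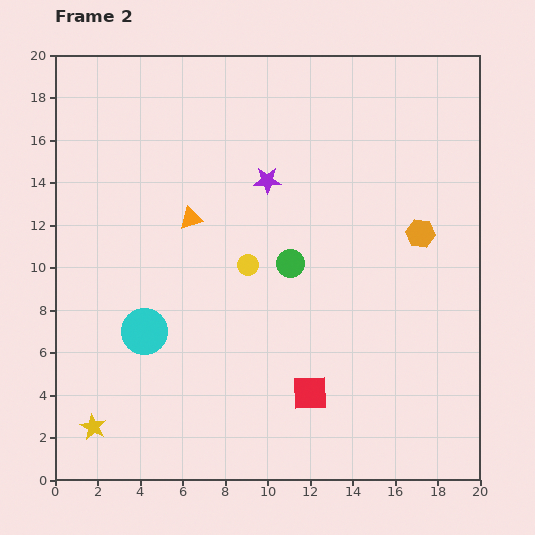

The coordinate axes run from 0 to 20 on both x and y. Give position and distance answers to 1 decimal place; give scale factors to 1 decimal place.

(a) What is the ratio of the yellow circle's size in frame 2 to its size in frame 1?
0.7×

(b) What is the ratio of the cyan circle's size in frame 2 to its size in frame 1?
1.6×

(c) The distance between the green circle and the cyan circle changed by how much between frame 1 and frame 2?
-6.6

Distance in frame 1: 14.2. Distance in frame 2: 7.6.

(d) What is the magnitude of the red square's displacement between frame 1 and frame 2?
3.2

The red square moved from (12.6, 1.0) to (12.0, 4.1), a distance of √(0.6² + 3.1²) ≈ 3.2.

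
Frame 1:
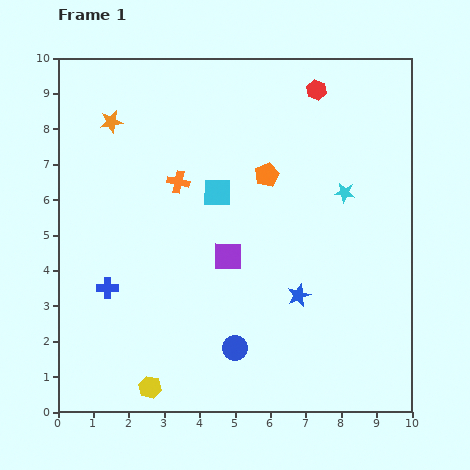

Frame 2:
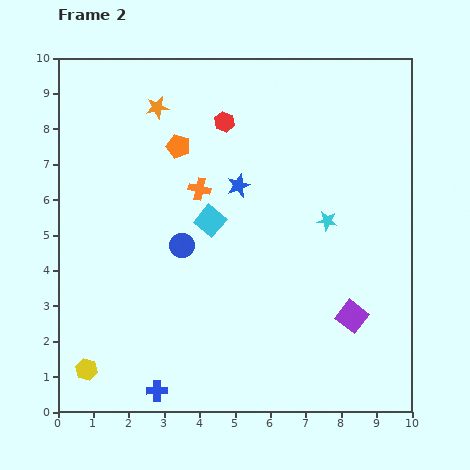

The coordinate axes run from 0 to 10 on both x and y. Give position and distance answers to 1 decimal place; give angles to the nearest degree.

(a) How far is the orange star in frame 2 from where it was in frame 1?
1.4

The orange star moved from (1.5, 8.2) to (2.8, 8.6), a distance of √(1.3² + 0.4²) ≈ 1.4.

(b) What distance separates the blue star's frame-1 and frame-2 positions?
3.5

The blue star moved from (6.8, 3.3) to (5.1, 6.4), a distance of √(1.7² + 3.1²) ≈ 3.5.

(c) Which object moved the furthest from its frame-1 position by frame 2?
the purple square

(moved 3.9; next 3.5)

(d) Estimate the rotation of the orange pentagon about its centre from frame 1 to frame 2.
31° counter-clockwise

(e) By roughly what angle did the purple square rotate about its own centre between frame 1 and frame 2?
36° clockwise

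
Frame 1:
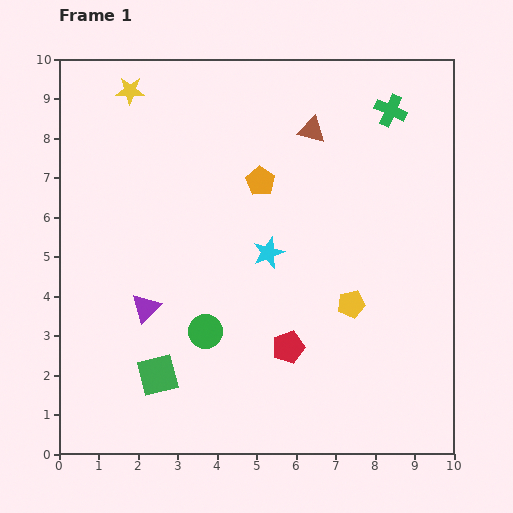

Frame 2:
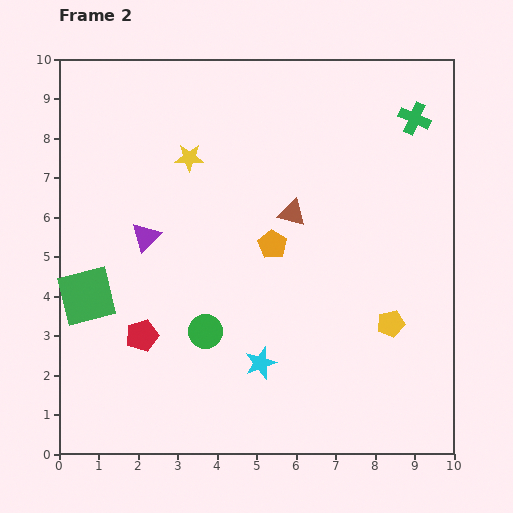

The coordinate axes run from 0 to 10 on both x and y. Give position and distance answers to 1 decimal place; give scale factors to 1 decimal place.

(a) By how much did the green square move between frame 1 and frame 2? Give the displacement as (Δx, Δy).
(-1.8, 2.0)

The green square was at (2.5, 2.0) in frame 1 and (0.7, 4.0) in frame 2.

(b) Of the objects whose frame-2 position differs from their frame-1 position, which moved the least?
the green cross

(moved 0.6)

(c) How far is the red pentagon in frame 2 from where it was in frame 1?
3.7

The red pentagon moved from (5.8, 2.7) to (2.1, 3.0), a distance of √(3.7² + 0.3²) ≈ 3.7.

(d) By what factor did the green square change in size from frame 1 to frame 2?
1.4×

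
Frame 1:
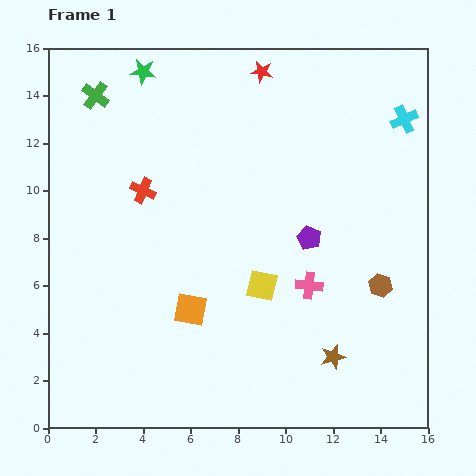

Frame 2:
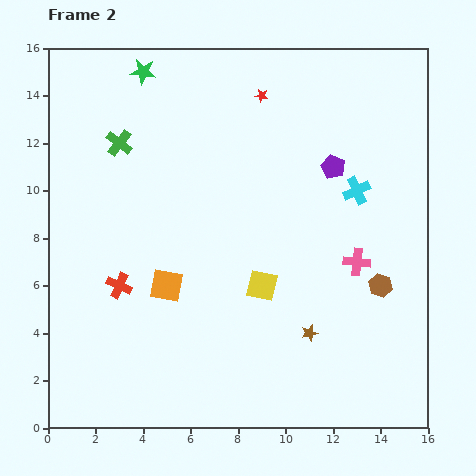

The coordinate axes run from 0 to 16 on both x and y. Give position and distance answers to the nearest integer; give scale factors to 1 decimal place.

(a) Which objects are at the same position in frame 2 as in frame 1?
the brown hexagon, the yellow square, the green star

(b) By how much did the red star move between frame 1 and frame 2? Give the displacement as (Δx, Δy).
(0, -1)

The red star was at (9, 15) in frame 1 and (9, 14) in frame 2.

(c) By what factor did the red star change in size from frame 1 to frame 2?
0.6×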